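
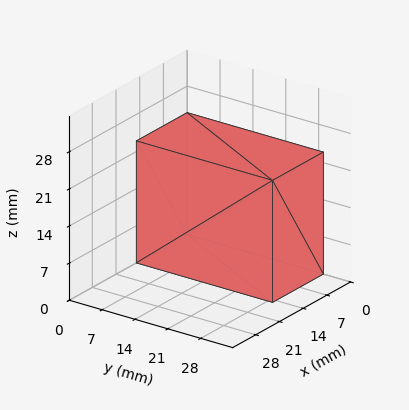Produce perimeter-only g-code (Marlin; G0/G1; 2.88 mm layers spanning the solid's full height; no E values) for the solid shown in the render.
Reading the render: the shape is a rectangular box, roughly 15 × 29 mm footprint and 23 mm tall (dimensions read to the nearest mm from the axis ticks). For the g-code, the solid's height is divided into equal slices at the stated Δz and each level perimeter traced with G1 moves after a G0 lift.

; perimeter-only toolpath
G21 ; units = mm
G90 ; absolute positioning
G28 ; home
; layer 1
G0 Z2.88
G0 X0.00 Y0.00
G1 X15.00 Y0.00
G1 X15.00 Y29.00
G1 X0.00 Y29.00
G1 X0.00 Y0.00
; layer 2
G0 Z5.75
G0 X0.00 Y0.00
G1 X15.00 Y0.00
G1 X15.00 Y29.00
G1 X0.00 Y29.00
G1 X0.00 Y0.00
; layer 3
G0 Z8.62
G0 X0.00 Y0.00
G1 X15.00 Y0.00
G1 X15.00 Y29.00
G1 X0.00 Y29.00
G1 X0.00 Y0.00
; layer 4
G0 Z11.50
G0 X0.00 Y0.00
G1 X15.00 Y0.00
G1 X15.00 Y29.00
G1 X0.00 Y29.00
G1 X0.00 Y0.00
; layer 5
G0 Z14.38
G0 X0.00 Y0.00
G1 X15.00 Y0.00
G1 X15.00 Y29.00
G1 X0.00 Y29.00
G1 X0.00 Y0.00
; layer 6
G0 Z17.25
G0 X0.00 Y0.00
G1 X15.00 Y0.00
G1 X15.00 Y29.00
G1 X0.00 Y29.00
G1 X0.00 Y0.00
; layer 7
G0 Z20.12
G0 X0.00 Y0.00
G1 X15.00 Y0.00
G1 X15.00 Y29.00
G1 X0.00 Y29.00
G1 X0.00 Y0.00
; layer 8
G0 Z23.00
G0 X0.00 Y0.00
G1 X15.00 Y0.00
G1 X15.00 Y29.00
G1 X0.00 Y29.00
G1 X0.00 Y0.00
M2 ; end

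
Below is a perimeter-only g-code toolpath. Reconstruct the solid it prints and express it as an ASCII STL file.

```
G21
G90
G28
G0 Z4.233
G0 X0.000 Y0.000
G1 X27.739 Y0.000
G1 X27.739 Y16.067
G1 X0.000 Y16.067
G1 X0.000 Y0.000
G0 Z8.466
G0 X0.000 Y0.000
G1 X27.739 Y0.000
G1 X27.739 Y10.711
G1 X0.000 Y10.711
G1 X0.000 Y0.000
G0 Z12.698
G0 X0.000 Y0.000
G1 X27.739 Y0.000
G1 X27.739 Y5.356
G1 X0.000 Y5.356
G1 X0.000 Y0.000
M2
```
solid part
  facet normal 0.0000 0.0000 -1.0000
    outer loop
      vertex 27.739 21.422 0.000
      vertex 27.739 0.000 0.000
      vertex 0.000 0.000 0.000
    endloop
  endfacet
  facet normal 0.0000 0.0000 -1.0000
    outer loop
      vertex 0.000 21.422 0.000
      vertex 27.739 21.422 0.000
      vertex 0.000 0.000 0.000
    endloop
  endfacet
  facet normal 0.0000 -1.0000 0.0000
    outer loop
      vertex 0.000 0.000 0.000
      vertex 27.739 0.000 0.000
      vertex 27.739 0.000 16.931
    endloop
  endfacet
  facet normal 0.0000 -1.0000 0.0000
    outer loop
      vertex 0.000 0.000 0.000
      vertex 27.739 0.000 16.931
      vertex 0.000 0.000 16.931
    endloop
  endfacet
  facet normal 0.0000 0.6201 0.7845
    outer loop
      vertex 0.000 0.000 16.931
      vertex 27.739 0.000 16.931
      vertex 27.739 21.422 0.000
    endloop
  endfacet
  facet normal 0.0000 0.6201 0.7845
    outer loop
      vertex 0.000 0.000 16.931
      vertex 27.739 21.422 0.000
      vertex 0.000 21.422 0.000
    endloop
  endfacet
  facet normal -1.0000 0.0000 0.0000
    outer loop
      vertex 0.000 0.000 16.931
      vertex 0.000 21.422 0.000
      vertex 0.000 0.000 0.000
    endloop
  endfacet
  facet normal 1.0000 0.0000 0.0000
    outer loop
      vertex 27.739 0.000 0.000
      vertex 27.739 21.422 0.000
      vertex 27.739 0.000 16.931
    endloop
  endfacet
endsolid part

The G0 Z moves step by Δz≈4.233 mm. The G1 loops shrink linearly with z, so the solid tapers from its base footprint up to z≈16.9. Closing with a flat bottom cap and the tapered top and triangulating gives 8 facets — a wedge (ramp): 27.7 × 21.4 mm base, rising to 16.9 mm along the y=0 edge and sloping linearly to z=0 at y=21.4.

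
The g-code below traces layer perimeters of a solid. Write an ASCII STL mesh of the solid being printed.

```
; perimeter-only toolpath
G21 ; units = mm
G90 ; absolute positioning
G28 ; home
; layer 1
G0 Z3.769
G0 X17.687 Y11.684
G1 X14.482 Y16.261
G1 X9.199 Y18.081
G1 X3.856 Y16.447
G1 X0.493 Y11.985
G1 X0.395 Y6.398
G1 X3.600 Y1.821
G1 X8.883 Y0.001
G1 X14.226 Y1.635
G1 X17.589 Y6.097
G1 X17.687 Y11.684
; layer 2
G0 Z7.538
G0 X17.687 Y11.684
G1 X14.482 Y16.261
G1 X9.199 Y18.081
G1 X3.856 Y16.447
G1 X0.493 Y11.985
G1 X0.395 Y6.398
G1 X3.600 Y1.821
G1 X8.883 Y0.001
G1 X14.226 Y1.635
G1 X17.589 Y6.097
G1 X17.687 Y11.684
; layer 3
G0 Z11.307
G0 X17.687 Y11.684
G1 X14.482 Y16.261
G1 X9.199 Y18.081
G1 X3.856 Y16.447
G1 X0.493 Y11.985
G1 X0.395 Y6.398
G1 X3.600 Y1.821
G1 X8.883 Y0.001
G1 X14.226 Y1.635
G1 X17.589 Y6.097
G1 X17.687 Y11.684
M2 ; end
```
solid part
  facet normal 0.0000 0.0000 -1.0000
    outer loop
      vertex 9.199 18.081 0.000
      vertex 14.482 16.261 0.000
      vertex 17.687 11.684 0.000
    endloop
  endfacet
  facet normal 0.0000 0.0000 -1.0000
    outer loop
      vertex 3.856 16.447 0.000
      vertex 9.199 18.081 0.000
      vertex 17.687 11.684 0.000
    endloop
  endfacet
  facet normal 0.0000 0.0000 -1.0000
    outer loop
      vertex 0.493 11.985 0.000
      vertex 3.856 16.447 0.000
      vertex 17.687 11.684 0.000
    endloop
  endfacet
  facet normal 0.0000 0.0000 -1.0000
    outer loop
      vertex 0.395 6.398 0.000
      vertex 0.493 11.985 0.000
      vertex 17.687 11.684 0.000
    endloop
  endfacet
  facet normal 0.0000 0.0000 -1.0000
    outer loop
      vertex 3.600 1.821 0.000
      vertex 0.395 6.398 0.000
      vertex 17.687 11.684 0.000
    endloop
  endfacet
  facet normal 0.0000 0.0000 -1.0000
    outer loop
      vertex 8.883 0.001 0.000
      vertex 3.600 1.821 0.000
      vertex 17.687 11.684 0.000
    endloop
  endfacet
  facet normal 0.0000 0.0000 -1.0000
    outer loop
      vertex 14.226 1.635 0.000
      vertex 8.883 0.001 0.000
      vertex 17.687 11.684 0.000
    endloop
  endfacet
  facet normal 0.0000 0.0000 -1.0000
    outer loop
      vertex 17.589 6.097 0.000
      vertex 14.226 1.635 0.000
      vertex 17.687 11.684 0.000
    endloop
  endfacet
  facet normal 0.0000 0.0000 1.0000
    outer loop
      vertex 17.687 11.684 11.307
      vertex 14.482 16.261 11.307
      vertex 9.199 18.081 11.307
    endloop
  endfacet
  facet normal 0.0000 0.0000 1.0000
    outer loop
      vertex 17.687 11.684 11.307
      vertex 9.199 18.081 11.307
      vertex 3.856 16.447 11.307
    endloop
  endfacet
  facet normal 0.0000 0.0000 1.0000
    outer loop
      vertex 17.687 11.684 11.307
      vertex 3.856 16.447 11.307
      vertex 0.493 11.985 11.307
    endloop
  endfacet
  facet normal 0.0000 0.0000 1.0000
    outer loop
      vertex 17.687 11.684 11.307
      vertex 0.493 11.985 11.307
      vertex 0.395 6.398 11.307
    endloop
  endfacet
  facet normal 0.0000 0.0000 1.0000
    outer loop
      vertex 17.687 11.684 11.307
      vertex 0.395 6.398 11.307
      vertex 3.600 1.821 11.307
    endloop
  endfacet
  facet normal 0.0000 0.0000 1.0000
    outer loop
      vertex 17.687 11.684 11.307
      vertex 3.600 1.821 11.307
      vertex 8.883 0.001 11.307
    endloop
  endfacet
  facet normal 0.0000 0.0000 1.0000
    outer loop
      vertex 17.687 11.684 11.307
      vertex 8.883 0.001 11.307
      vertex 14.226 1.635 11.307
    endloop
  endfacet
  facet normal 0.0000 0.0000 1.0000
    outer loop
      vertex 17.687 11.684 11.307
      vertex 14.226 1.635 11.307
      vertex 17.589 6.097 11.307
    endloop
  endfacet
  facet normal 0.8191 0.5736 0.0000
    outer loop
      vertex 17.687 11.684 0.000
      vertex 14.482 16.261 0.000
      vertex 14.482 16.261 11.307
    endloop
  endfacet
  facet normal 0.8191 0.5736 0.0000
    outer loop
      vertex 17.687 11.684 0.000
      vertex 14.482 16.261 11.307
      vertex 17.687 11.684 11.307
    endloop
  endfacet
  facet normal 0.3257 0.9455 0.0000
    outer loop
      vertex 14.482 16.261 0.000
      vertex 9.199 18.081 0.000
      vertex 9.199 18.081 11.307
    endloop
  endfacet
  facet normal 0.3257 0.9455 0.0000
    outer loop
      vertex 14.482 16.261 0.000
      vertex 9.199 18.081 11.307
      vertex 14.482 16.261 11.307
    endloop
  endfacet
  facet normal -0.2925 0.9563 0.0000
    outer loop
      vertex 9.199 18.081 0.000
      vertex 3.856 16.447 0.000
      vertex 3.856 16.447 11.307
    endloop
  endfacet
  facet normal -0.2925 0.9563 0.0000
    outer loop
      vertex 9.199 18.081 0.000
      vertex 3.856 16.447 11.307
      vertex 9.199 18.081 11.307
    endloop
  endfacet
  facet normal -0.7986 0.6019 0.0000
    outer loop
      vertex 3.856 16.447 0.000
      vertex 0.493 11.985 0.000
      vertex 0.493 11.985 11.307
    endloop
  endfacet
  facet normal -0.7986 0.6019 0.0000
    outer loop
      vertex 3.856 16.447 0.000
      vertex 0.493 11.985 11.307
      vertex 3.856 16.447 11.307
    endloop
  endfacet
  facet normal -0.9998 0.0175 0.0000
    outer loop
      vertex 0.493 11.985 0.000
      vertex 0.395 6.398 0.000
      vertex 0.395 6.398 11.307
    endloop
  endfacet
  facet normal -0.9998 0.0175 0.0000
    outer loop
      vertex 0.493 11.985 0.000
      vertex 0.395 6.398 11.307
      vertex 0.493 11.985 11.307
    endloop
  endfacet
  facet normal -0.8191 -0.5736 0.0000
    outer loop
      vertex 0.395 6.398 0.000
      vertex 3.600 1.821 0.000
      vertex 3.600 1.821 11.307
    endloop
  endfacet
  facet normal -0.8191 -0.5736 0.0000
    outer loop
      vertex 0.395 6.398 0.000
      vertex 3.600 1.821 11.307
      vertex 0.395 6.398 11.307
    endloop
  endfacet
  facet normal -0.3257 -0.9455 0.0000
    outer loop
      vertex 3.600 1.821 0.000
      vertex 8.883 0.001 0.000
      vertex 8.883 0.001 11.307
    endloop
  endfacet
  facet normal -0.3257 -0.9455 0.0000
    outer loop
      vertex 3.600 1.821 0.000
      vertex 8.883 0.001 11.307
      vertex 3.600 1.821 11.307
    endloop
  endfacet
  facet normal 0.2925 -0.9563 0.0000
    outer loop
      vertex 8.883 0.001 0.000
      vertex 14.226 1.635 0.000
      vertex 14.226 1.635 11.307
    endloop
  endfacet
  facet normal 0.2925 -0.9563 0.0000
    outer loop
      vertex 8.883 0.001 0.000
      vertex 14.226 1.635 11.307
      vertex 8.883 0.001 11.307
    endloop
  endfacet
  facet normal 0.7986 -0.6019 0.0000
    outer loop
      vertex 14.226 1.635 0.000
      vertex 17.589 6.097 0.000
      vertex 17.589 6.097 11.307
    endloop
  endfacet
  facet normal 0.7986 -0.6019 0.0000
    outer loop
      vertex 14.226 1.635 0.000
      vertex 17.589 6.097 11.307
      vertex 14.226 1.635 11.307
    endloop
  endfacet
  facet normal 0.9998 -0.0175 0.0000
    outer loop
      vertex 17.589 6.097 0.000
      vertex 17.687 11.684 0.000
      vertex 17.687 11.684 11.307
    endloop
  endfacet
  facet normal 0.9998 -0.0175 0.0000
    outer loop
      vertex 17.589 6.097 0.000
      vertex 17.687 11.684 11.307
      vertex 17.589 6.097 11.307
    endloop
  endfacet
endsolid part

The G0 Z moves step by Δz≈3.769 mm. Every layer's G1 loop is the same polygon, so the solid is a straight extrusion of it from z=0 to z≈11.3. Closing with flat bottom and top caps and triangulating gives 36 facets — a regular 10-sided prism (a cylinder approximated with 10 flat sides), circumscribed radius ≈ 9.04 mm, height ≈ 11.3 mm.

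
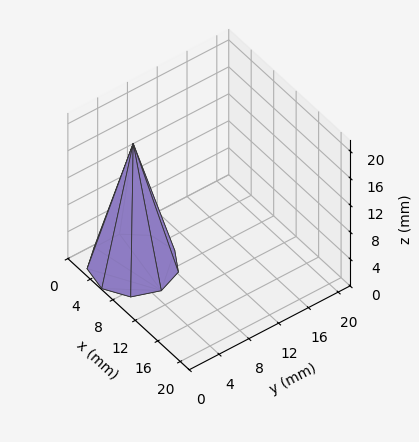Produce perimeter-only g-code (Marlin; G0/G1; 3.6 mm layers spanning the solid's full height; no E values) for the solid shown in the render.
Reading the render: the shape is a regular 9-sided pyramid, base circumscribed radius ≈ 5 mm, apex at z ≈ 18 mm (dimensions read to the nearest mm from the axis ticks). For the g-code, the solid's height is divided into equal slices at the stated Δz and each level perimeter traced with G1 moves after a G0 lift.

; perimeter-only toolpath
G21 ; units = mm
G90 ; absolute positioning
G28 ; home
; layer 1
G0 Z3.6
G0 X9.0 Y5.0
G1 X8.0 Y7.6
G1 X5.7 Y8.9
G1 X3.0 Y8.4
G1 X1.2 Y6.4
G1 X1.2 Y3.6
G1 X3.0 Y1.6
G1 X5.7 Y1.1
G1 X8.0 Y2.4
G1 X9.0 Y5.0
; layer 2
G0 Z7.2
G0 X8.0 Y5.0
G1 X7.3 Y6.9
G1 X5.5 Y7.9
G1 X3.5 Y7.6
G1 X2.2 Y6.0
G1 X2.2 Y4.0
G1 X3.5 Y2.4
G1 X5.5 Y2.1
G1 X7.3 Y3.1
G1 X8.0 Y5.0
; layer 3
G0 Z10.8
G0 X7.0 Y5.0
G1 X6.5 Y6.3
G1 X5.4 Y7.0
G1 X4.0 Y6.7
G1 X3.1 Y5.7
G1 X3.1 Y4.3
G1 X4.0 Y3.3
G1 X5.4 Y3.0
G1 X6.5 Y3.7
G1 X7.0 Y5.0
; layer 4
G0 Z14.4
G0 X6.0 Y5.0
G1 X5.8 Y5.6
G1 X5.2 Y6.0
G1 X4.5 Y5.9
G1 X4.1 Y5.3
G1 X4.1 Y4.7
G1 X4.5 Y4.1
G1 X5.2 Y4.0
G1 X5.8 Y4.4
G1 X6.0 Y5.0
M2 ; end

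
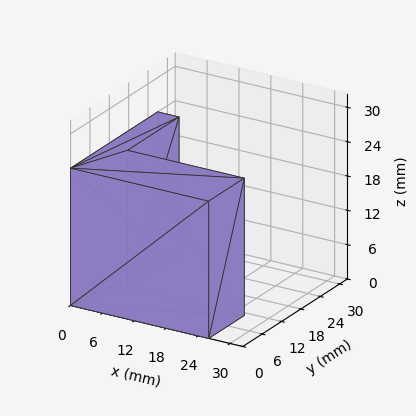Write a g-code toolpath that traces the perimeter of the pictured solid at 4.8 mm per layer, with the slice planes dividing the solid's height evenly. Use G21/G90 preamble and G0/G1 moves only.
Reading the render: the shape is an L-shaped prism: outer 26 × 27 mm, arm thicknesses ≈ 11 mm (horizontal) and 4 mm (vertical), extruded 24 mm in z (dimensions read to the nearest mm from the axis ticks). For the g-code, the solid's height is divided into equal slices at the stated Δz and each level perimeter traced with G1 moves after a G0 lift.

; perimeter-only toolpath
G21 ; units = mm
G90 ; absolute positioning
G28 ; home
; layer 1
G0 Z4.8
G0 X0.0 Y0.0
G1 X26.0 Y0.0
G1 X26.0 Y11.0
G1 X4.0 Y11.0
G1 X4.0 Y27.0
G1 X0.0 Y27.0
G1 X0.0 Y0.0
; layer 2
G0 Z9.6
G0 X0.0 Y0.0
G1 X26.0 Y0.0
G1 X26.0 Y11.0
G1 X4.0 Y11.0
G1 X4.0 Y27.0
G1 X0.0 Y27.0
G1 X0.0 Y0.0
; layer 3
G0 Z14.4
G0 X0.0 Y0.0
G1 X26.0 Y0.0
G1 X26.0 Y11.0
G1 X4.0 Y11.0
G1 X4.0 Y27.0
G1 X0.0 Y27.0
G1 X0.0 Y0.0
; layer 4
G0 Z19.2
G0 X0.0 Y0.0
G1 X26.0 Y0.0
G1 X26.0 Y11.0
G1 X4.0 Y11.0
G1 X4.0 Y27.0
G1 X0.0 Y27.0
G1 X0.0 Y0.0
; layer 5
G0 Z24.0
G0 X0.0 Y0.0
G1 X26.0 Y0.0
G1 X26.0 Y11.0
G1 X4.0 Y11.0
G1 X4.0 Y27.0
G1 X0.0 Y27.0
G1 X0.0 Y0.0
M2 ; end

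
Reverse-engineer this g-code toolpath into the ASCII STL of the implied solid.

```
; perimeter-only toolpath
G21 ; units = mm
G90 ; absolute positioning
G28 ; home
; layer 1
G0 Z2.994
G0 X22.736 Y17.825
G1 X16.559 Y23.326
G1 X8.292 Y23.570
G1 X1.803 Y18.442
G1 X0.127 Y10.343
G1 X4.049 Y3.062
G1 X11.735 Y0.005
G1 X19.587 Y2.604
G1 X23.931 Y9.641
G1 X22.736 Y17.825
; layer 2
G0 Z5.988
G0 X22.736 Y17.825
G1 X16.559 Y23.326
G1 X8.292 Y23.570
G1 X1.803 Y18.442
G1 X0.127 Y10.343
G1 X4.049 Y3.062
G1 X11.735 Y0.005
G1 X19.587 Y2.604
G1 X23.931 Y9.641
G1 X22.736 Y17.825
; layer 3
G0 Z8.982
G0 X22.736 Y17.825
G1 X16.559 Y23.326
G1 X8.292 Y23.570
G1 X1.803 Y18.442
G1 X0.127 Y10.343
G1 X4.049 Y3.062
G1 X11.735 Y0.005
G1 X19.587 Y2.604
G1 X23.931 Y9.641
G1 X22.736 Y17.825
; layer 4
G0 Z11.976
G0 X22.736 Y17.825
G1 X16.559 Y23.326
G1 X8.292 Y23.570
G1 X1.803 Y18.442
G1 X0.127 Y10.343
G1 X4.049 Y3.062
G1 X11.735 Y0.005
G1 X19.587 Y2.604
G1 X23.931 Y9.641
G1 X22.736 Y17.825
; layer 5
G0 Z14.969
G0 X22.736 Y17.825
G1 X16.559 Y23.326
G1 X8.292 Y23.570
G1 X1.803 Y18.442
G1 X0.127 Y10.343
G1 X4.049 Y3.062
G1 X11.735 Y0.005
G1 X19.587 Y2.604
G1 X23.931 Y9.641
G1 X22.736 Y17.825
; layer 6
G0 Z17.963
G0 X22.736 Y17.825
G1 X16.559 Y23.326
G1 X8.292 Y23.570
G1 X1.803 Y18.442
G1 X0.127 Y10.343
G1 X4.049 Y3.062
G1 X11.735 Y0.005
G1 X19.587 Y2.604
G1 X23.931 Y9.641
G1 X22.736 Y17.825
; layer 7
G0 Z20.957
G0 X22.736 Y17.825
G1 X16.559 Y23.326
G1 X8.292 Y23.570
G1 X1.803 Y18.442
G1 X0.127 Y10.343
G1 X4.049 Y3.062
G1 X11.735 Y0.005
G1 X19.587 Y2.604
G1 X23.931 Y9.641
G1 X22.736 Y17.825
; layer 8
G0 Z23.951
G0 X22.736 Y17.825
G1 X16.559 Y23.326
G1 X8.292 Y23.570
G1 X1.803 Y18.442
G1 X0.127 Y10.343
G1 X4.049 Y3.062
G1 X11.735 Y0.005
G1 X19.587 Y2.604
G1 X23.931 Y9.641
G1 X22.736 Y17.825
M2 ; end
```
solid part
  facet normal 0.0000 0.0000 -1.0000
    outer loop
      vertex 8.292 23.570 0.000
      vertex 16.559 23.326 0.000
      vertex 22.736 17.825 0.000
    endloop
  endfacet
  facet normal 0.0000 0.0000 -1.0000
    outer loop
      vertex 1.803 18.442 0.000
      vertex 8.292 23.570 0.000
      vertex 22.736 17.825 0.000
    endloop
  endfacet
  facet normal 0.0000 0.0000 -1.0000
    outer loop
      vertex 0.127 10.343 0.000
      vertex 1.803 18.442 0.000
      vertex 22.736 17.825 0.000
    endloop
  endfacet
  facet normal 0.0000 0.0000 -1.0000
    outer loop
      vertex 4.049 3.062 0.000
      vertex 0.127 10.343 0.000
      vertex 22.736 17.825 0.000
    endloop
  endfacet
  facet normal 0.0000 0.0000 -1.0000
    outer loop
      vertex 11.735 0.005 0.000
      vertex 4.049 3.062 0.000
      vertex 22.736 17.825 0.000
    endloop
  endfacet
  facet normal 0.0000 0.0000 -1.0000
    outer loop
      vertex 19.587 2.604 0.000
      vertex 11.735 0.005 0.000
      vertex 22.736 17.825 0.000
    endloop
  endfacet
  facet normal 0.0000 0.0000 -1.0000
    outer loop
      vertex 23.931 9.641 0.000
      vertex 19.587 2.604 0.000
      vertex 22.736 17.825 0.000
    endloop
  endfacet
  facet normal 0.0000 0.0000 1.0000
    outer loop
      vertex 22.736 17.825 23.951
      vertex 16.559 23.326 23.951
      vertex 8.292 23.570 23.951
    endloop
  endfacet
  facet normal 0.0000 0.0000 1.0000
    outer loop
      vertex 22.736 17.825 23.951
      vertex 8.292 23.570 23.951
      vertex 1.803 18.442 23.951
    endloop
  endfacet
  facet normal 0.0000 0.0000 1.0000
    outer loop
      vertex 22.736 17.825 23.951
      vertex 1.803 18.442 23.951
      vertex 0.127 10.343 23.951
    endloop
  endfacet
  facet normal 0.0000 0.0000 1.0000
    outer loop
      vertex 22.736 17.825 23.951
      vertex 0.127 10.343 23.951
      vertex 4.049 3.062 23.951
    endloop
  endfacet
  facet normal 0.0000 0.0000 1.0000
    outer loop
      vertex 22.736 17.825 23.951
      vertex 4.049 3.062 23.951
      vertex 11.735 0.005 23.951
    endloop
  endfacet
  facet normal 0.0000 0.0000 1.0000
    outer loop
      vertex 22.736 17.825 23.951
      vertex 11.735 0.005 23.951
      vertex 19.587 2.604 23.951
    endloop
  endfacet
  facet normal 0.0000 0.0000 1.0000
    outer loop
      vertex 22.736 17.825 23.951
      vertex 19.587 2.604 23.951
      vertex 23.931 9.641 23.951
    endloop
  endfacet
  facet normal 0.6651 0.7468 0.0000
    outer loop
      vertex 22.736 17.825 0.000
      vertex 16.559 23.326 0.000
      vertex 16.559 23.326 23.951
    endloop
  endfacet
  facet normal 0.6651 0.7468 0.0000
    outer loop
      vertex 22.736 17.825 0.000
      vertex 16.559 23.326 23.951
      vertex 22.736 17.825 23.951
    endloop
  endfacet
  facet normal 0.0295 0.9996 0.0000
    outer loop
      vertex 16.559 23.326 0.000
      vertex 8.292 23.570 0.000
      vertex 8.292 23.570 23.951
    endloop
  endfacet
  facet normal 0.0295 0.9996 0.0000
    outer loop
      vertex 16.559 23.326 0.000
      vertex 8.292 23.570 23.951
      vertex 16.559 23.326 23.951
    endloop
  endfacet
  facet normal -0.6200 0.7846 0.0000
    outer loop
      vertex 8.292 23.570 0.000
      vertex 1.803 18.442 0.000
      vertex 1.803 18.442 23.951
    endloop
  endfacet
  facet normal -0.6200 0.7846 0.0000
    outer loop
      vertex 8.292 23.570 0.000
      vertex 1.803 18.442 23.951
      vertex 8.292 23.570 23.951
    endloop
  endfacet
  facet normal -0.9793 0.2026 0.0000
    outer loop
      vertex 1.803 18.442 0.000
      vertex 0.127 10.343 0.000
      vertex 0.127 10.343 23.951
    endloop
  endfacet
  facet normal -0.9793 0.2026 0.0000
    outer loop
      vertex 1.803 18.442 0.000
      vertex 0.127 10.343 23.951
      vertex 1.803 18.442 23.951
    endloop
  endfacet
  facet normal -0.8804 -0.4742 0.0000
    outer loop
      vertex 0.127 10.343 0.000
      vertex 4.049 3.062 0.000
      vertex 4.049 3.062 23.951
    endloop
  endfacet
  facet normal -0.8804 -0.4742 0.0000
    outer loop
      vertex 0.127 10.343 0.000
      vertex 4.049 3.062 23.951
      vertex 0.127 10.343 23.951
    endloop
  endfacet
  facet normal -0.3696 -0.9292 0.0000
    outer loop
      vertex 4.049 3.062 0.000
      vertex 11.735 0.005 0.000
      vertex 11.735 0.005 23.951
    endloop
  endfacet
  facet normal -0.3696 -0.9292 0.0000
    outer loop
      vertex 4.049 3.062 0.000
      vertex 11.735 0.005 23.951
      vertex 4.049 3.062 23.951
    endloop
  endfacet
  facet normal 0.3142 -0.9493 0.0000
    outer loop
      vertex 11.735 0.005 0.000
      vertex 19.587 2.604 0.000
      vertex 19.587 2.604 23.951
    endloop
  endfacet
  facet normal 0.3142 -0.9493 0.0000
    outer loop
      vertex 11.735 0.005 0.000
      vertex 19.587 2.604 23.951
      vertex 11.735 0.005 23.951
    endloop
  endfacet
  facet normal 0.8509 -0.5253 0.0000
    outer loop
      vertex 19.587 2.604 0.000
      vertex 23.931 9.641 0.000
      vertex 23.931 9.641 23.951
    endloop
  endfacet
  facet normal 0.8509 -0.5253 0.0000
    outer loop
      vertex 19.587 2.604 0.000
      vertex 23.931 9.641 23.951
      vertex 19.587 2.604 23.951
    endloop
  endfacet
  facet normal 0.9895 0.1445 0.0000
    outer loop
      vertex 23.931 9.641 0.000
      vertex 22.736 17.825 0.000
      vertex 22.736 17.825 23.951
    endloop
  endfacet
  facet normal 0.9895 0.1445 0.0000
    outer loop
      vertex 23.931 9.641 0.000
      vertex 22.736 17.825 23.951
      vertex 23.931 9.641 23.951
    endloop
  endfacet
endsolid part

The G0 Z moves step by Δz≈2.994 mm. Every layer's G1 loop is the same polygon, so the solid is a straight extrusion of it from z=0 to z≈24. Closing with flat bottom and top caps and triangulating gives 32 facets — a regular 9-sided prism (a cylinder approximated with 9 flat sides), circumscribed radius ≈ 12.1 mm, height ≈ 24 mm.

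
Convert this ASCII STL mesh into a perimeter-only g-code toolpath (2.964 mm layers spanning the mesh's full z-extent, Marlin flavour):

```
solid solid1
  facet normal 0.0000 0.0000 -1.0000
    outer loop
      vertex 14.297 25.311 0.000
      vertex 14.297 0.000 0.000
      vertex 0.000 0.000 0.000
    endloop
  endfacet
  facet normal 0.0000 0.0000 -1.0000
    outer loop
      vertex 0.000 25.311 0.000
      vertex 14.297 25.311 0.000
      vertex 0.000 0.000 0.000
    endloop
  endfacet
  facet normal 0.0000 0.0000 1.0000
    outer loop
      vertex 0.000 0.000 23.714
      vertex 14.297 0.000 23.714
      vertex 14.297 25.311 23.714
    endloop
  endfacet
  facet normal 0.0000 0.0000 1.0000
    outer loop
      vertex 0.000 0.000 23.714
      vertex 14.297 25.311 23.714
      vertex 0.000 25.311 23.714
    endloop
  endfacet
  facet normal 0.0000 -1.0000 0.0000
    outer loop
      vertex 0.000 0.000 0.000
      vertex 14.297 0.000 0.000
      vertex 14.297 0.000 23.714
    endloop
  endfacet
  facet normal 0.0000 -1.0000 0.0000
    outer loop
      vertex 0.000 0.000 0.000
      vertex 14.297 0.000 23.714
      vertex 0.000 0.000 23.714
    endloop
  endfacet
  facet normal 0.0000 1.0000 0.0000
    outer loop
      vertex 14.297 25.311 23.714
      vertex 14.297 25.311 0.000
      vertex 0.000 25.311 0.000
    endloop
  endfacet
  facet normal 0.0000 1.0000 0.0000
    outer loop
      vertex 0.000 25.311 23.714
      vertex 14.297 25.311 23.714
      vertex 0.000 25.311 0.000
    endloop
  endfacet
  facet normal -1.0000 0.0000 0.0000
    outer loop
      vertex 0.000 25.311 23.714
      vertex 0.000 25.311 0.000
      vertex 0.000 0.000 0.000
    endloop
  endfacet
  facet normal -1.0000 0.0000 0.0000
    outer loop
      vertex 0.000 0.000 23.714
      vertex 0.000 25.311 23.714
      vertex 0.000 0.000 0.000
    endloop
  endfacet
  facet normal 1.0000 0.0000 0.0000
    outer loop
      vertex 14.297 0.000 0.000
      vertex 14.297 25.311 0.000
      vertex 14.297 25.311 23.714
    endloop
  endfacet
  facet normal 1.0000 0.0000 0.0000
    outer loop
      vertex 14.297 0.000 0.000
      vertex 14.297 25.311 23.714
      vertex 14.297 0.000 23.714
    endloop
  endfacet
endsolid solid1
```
; perimeter-only toolpath
G21 ; units = mm
G90 ; absolute positioning
G28 ; home
; layer 1
G0 Z2.964
G0 X0.000 Y0.000
G1 X14.297 Y0.000
G1 X14.297 Y25.311
G1 X0.000 Y25.311
G1 X0.000 Y0.000
; layer 2
G0 Z5.928
G0 X0.000 Y0.000
G1 X14.297 Y0.000
G1 X14.297 Y25.311
G1 X0.000 Y25.311
G1 X0.000 Y0.000
; layer 3
G0 Z8.893
G0 X0.000 Y0.000
G1 X14.297 Y0.000
G1 X14.297 Y25.311
G1 X0.000 Y25.311
G1 X0.000 Y0.000
; layer 4
G0 Z11.857
G0 X0.000 Y0.000
G1 X14.297 Y0.000
G1 X14.297 Y25.311
G1 X0.000 Y25.311
G1 X0.000 Y0.000
; layer 5
G0 Z14.821
G0 X0.000 Y0.000
G1 X14.297 Y0.000
G1 X14.297 Y25.311
G1 X0.000 Y25.311
G1 X0.000 Y0.000
; layer 6
G0 Z17.785
G0 X0.000 Y0.000
G1 X14.297 Y0.000
G1 X14.297 Y25.311
G1 X0.000 Y25.311
G1 X0.000 Y0.000
; layer 7
G0 Z20.750
G0 X0.000 Y0.000
G1 X14.297 Y0.000
G1 X14.297 Y25.311
G1 X0.000 Y25.311
G1 X0.000 Y0.000
; layer 8
G0 Z23.714
G0 X0.000 Y0.000
G1 X14.297 Y0.000
G1 X14.297 Y25.311
G1 X0.000 Y25.311
G1 X0.000 Y0.000
M2 ; end

The solid is a rectangular box, roughly 14.3 × 25.3 mm footprint and 23.7 mm tall. Slicing at Δz = 2.964 mm — 8 equal slices spanning the solid's height, so layer i sits at z = i·h/8 — gives 8 non-empty perimeters. Each is a 4-segment closed polygon; G0 lifts to the layer z and rapids to the start vertex, then G1 traces the edges.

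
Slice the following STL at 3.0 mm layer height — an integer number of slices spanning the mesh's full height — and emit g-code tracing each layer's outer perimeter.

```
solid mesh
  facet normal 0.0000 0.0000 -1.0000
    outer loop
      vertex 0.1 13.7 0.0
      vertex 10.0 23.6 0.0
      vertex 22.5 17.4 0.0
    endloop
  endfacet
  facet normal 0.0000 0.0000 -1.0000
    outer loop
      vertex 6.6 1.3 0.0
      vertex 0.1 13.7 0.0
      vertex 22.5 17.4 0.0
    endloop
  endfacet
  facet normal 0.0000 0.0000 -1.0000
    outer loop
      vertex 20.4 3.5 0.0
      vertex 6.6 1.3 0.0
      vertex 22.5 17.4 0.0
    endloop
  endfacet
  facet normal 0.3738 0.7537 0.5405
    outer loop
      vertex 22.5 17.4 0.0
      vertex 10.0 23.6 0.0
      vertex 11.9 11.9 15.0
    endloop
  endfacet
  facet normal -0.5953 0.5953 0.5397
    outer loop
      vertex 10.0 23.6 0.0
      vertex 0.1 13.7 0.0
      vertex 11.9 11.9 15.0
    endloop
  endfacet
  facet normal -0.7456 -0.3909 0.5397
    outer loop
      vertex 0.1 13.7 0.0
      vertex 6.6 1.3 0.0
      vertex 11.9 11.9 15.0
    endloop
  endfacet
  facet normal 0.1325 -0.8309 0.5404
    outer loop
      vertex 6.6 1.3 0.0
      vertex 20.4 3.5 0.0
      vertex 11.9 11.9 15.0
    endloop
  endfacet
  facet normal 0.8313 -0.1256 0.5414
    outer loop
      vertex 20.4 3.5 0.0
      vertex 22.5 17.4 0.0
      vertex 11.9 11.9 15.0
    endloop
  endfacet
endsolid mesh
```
; perimeter-only toolpath
G21 ; units = mm
G90 ; absolute positioning
G28 ; home
; layer 1
G0 Z3.0
G0 X20.4 Y16.3
G1 X10.4 Y21.3
G1 X2.5 Y13.3
G1 X7.7 Y3.4
G1 X18.7 Y5.2
G1 X20.4 Y16.3
; layer 2
G0 Z6.0
G0 X18.3 Y15.2
G1 X10.8 Y18.9
G1 X4.8 Y13.0
G1 X8.7 Y5.5
G1 X17.0 Y6.9
G1 X18.3 Y15.2
; layer 3
G0 Z9.0
G0 X16.1 Y14.1
G1 X11.1 Y16.6
G1 X7.2 Y12.6
G1 X9.8 Y7.7
G1 X15.3 Y8.5
G1 X16.1 Y14.1
; layer 4
G0 Z12.0
G0 X14.0 Y13.0
G1 X11.5 Y14.2
G1 X9.5 Y12.3
G1 X10.8 Y9.8
G1 X13.6 Y10.2
G1 X14.0 Y13.0
M2 ; end

The solid is a regular 5-sided pyramid, base circumscribed radius ≈ 11.9 mm, apex at z ≈ 15 mm. Slicing at Δz = 3.0 mm — 5 equal slices spanning the solid's height, so layer i sits at z = i·h/5 — gives 4 non-empty perimeters. Each is a 5-segment closed polygon; G0 lifts to the layer z and rapids to the start vertex, then G1 traces the edges. The cross-section shrinks linearly with z (the slice at the apex is degenerate and omitted).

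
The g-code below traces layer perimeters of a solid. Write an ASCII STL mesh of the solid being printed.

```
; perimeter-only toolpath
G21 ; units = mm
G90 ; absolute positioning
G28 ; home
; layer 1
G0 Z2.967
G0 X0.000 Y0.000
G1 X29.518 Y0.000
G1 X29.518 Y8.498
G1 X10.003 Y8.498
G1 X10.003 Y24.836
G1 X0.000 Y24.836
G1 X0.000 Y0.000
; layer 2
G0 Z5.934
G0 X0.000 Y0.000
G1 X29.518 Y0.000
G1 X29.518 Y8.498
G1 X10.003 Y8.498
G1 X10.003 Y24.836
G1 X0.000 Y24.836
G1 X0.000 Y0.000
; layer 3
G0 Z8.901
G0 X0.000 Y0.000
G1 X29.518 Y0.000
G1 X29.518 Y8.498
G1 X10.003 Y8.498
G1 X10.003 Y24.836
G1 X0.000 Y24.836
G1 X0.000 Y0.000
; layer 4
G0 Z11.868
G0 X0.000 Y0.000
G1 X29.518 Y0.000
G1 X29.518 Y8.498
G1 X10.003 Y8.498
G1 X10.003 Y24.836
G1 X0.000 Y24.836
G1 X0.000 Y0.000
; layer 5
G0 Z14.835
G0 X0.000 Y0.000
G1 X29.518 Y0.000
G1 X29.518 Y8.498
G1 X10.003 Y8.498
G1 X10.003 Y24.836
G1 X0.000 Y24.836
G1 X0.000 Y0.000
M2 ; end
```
solid part
  facet normal 0.0000 0.0000 -1.0000
    outer loop
      vertex 29.518 8.498 0.000
      vertex 29.518 0.000 0.000
      vertex 0.000 0.000 0.000
    endloop
  endfacet
  facet normal 0.0000 0.0000 -1.0000
    outer loop
      vertex 10.003 8.498 0.000
      vertex 29.518 8.498 0.000
      vertex 0.000 0.000 0.000
    endloop
  endfacet
  facet normal 0.0000 0.0000 -1.0000
    outer loop
      vertex 10.003 24.836 0.000
      vertex 10.003 8.498 0.000
      vertex 0.000 0.000 0.000
    endloop
  endfacet
  facet normal 0.0000 0.0000 -1.0000
    outer loop
      vertex 0.000 24.836 0.000
      vertex 10.003 24.836 0.000
      vertex 0.000 0.000 0.000
    endloop
  endfacet
  facet normal 0.0000 0.0000 1.0000
    outer loop
      vertex 0.000 0.000 14.835
      vertex 29.518 0.000 14.835
      vertex 29.518 8.498 14.835
    endloop
  endfacet
  facet normal 0.0000 0.0000 1.0000
    outer loop
      vertex 0.000 0.000 14.835
      vertex 29.518 8.498 14.835
      vertex 10.003 8.498 14.835
    endloop
  endfacet
  facet normal 0.0000 0.0000 1.0000
    outer loop
      vertex 0.000 0.000 14.835
      vertex 10.003 8.498 14.835
      vertex 10.003 24.836 14.835
    endloop
  endfacet
  facet normal 0.0000 0.0000 1.0000
    outer loop
      vertex 0.000 0.000 14.835
      vertex 10.003 24.836 14.835
      vertex 0.000 24.836 14.835
    endloop
  endfacet
  facet normal 0.0000 -1.0000 0.0000
    outer loop
      vertex 0.000 0.000 0.000
      vertex 29.518 0.000 0.000
      vertex 29.518 0.000 14.835
    endloop
  endfacet
  facet normal 0.0000 -1.0000 0.0000
    outer loop
      vertex 0.000 0.000 0.000
      vertex 29.518 0.000 14.835
      vertex 0.000 0.000 14.835
    endloop
  endfacet
  facet normal 1.0000 0.0000 0.0000
    outer loop
      vertex 29.518 0.000 0.000
      vertex 29.518 8.498 0.000
      vertex 29.518 8.498 14.835
    endloop
  endfacet
  facet normal 1.0000 0.0000 0.0000
    outer loop
      vertex 29.518 0.000 0.000
      vertex 29.518 8.498 14.835
      vertex 29.518 0.000 14.835
    endloop
  endfacet
  facet normal 0.0000 1.0000 0.0000
    outer loop
      vertex 29.518 8.498 0.000
      vertex 10.003 8.498 0.000
      vertex 10.003 8.498 14.835
    endloop
  endfacet
  facet normal 0.0000 1.0000 0.0000
    outer loop
      vertex 29.518 8.498 0.000
      vertex 10.003 8.498 14.835
      vertex 29.518 8.498 14.835
    endloop
  endfacet
  facet normal 1.0000 0.0000 0.0000
    outer loop
      vertex 10.003 8.498 0.000
      vertex 10.003 24.836 0.000
      vertex 10.003 24.836 14.835
    endloop
  endfacet
  facet normal 1.0000 0.0000 0.0000
    outer loop
      vertex 10.003 8.498 0.000
      vertex 10.003 24.836 14.835
      vertex 10.003 8.498 14.835
    endloop
  endfacet
  facet normal 0.0000 1.0000 0.0000
    outer loop
      vertex 10.003 24.836 0.000
      vertex 0.000 24.836 0.000
      vertex 0.000 24.836 14.835
    endloop
  endfacet
  facet normal 0.0000 1.0000 0.0000
    outer loop
      vertex 10.003 24.836 0.000
      vertex 0.000 24.836 14.835
      vertex 10.003 24.836 14.835
    endloop
  endfacet
  facet normal -1.0000 0.0000 0.0000
    outer loop
      vertex 0.000 24.836 0.000
      vertex 0.000 0.000 0.000
      vertex 0.000 0.000 14.835
    endloop
  endfacet
  facet normal -1.0000 0.0000 0.0000
    outer loop
      vertex 0.000 24.836 0.000
      vertex 0.000 0.000 14.835
      vertex 0.000 24.836 14.835
    endloop
  endfacet
endsolid part

The G0 Z moves step by Δz≈2.967 mm. Every layer's G1 loop is the same polygon, so the solid is a straight extrusion of it from z=0 to z≈14.8. Closing with flat bottom and top caps and triangulating gives 20 facets — an L-shaped prism: outer 29.5 × 24.8 mm, arm thicknesses ≈ 8.5 mm (horizontal) and 10 mm (vertical), extruded 14.8 mm in z.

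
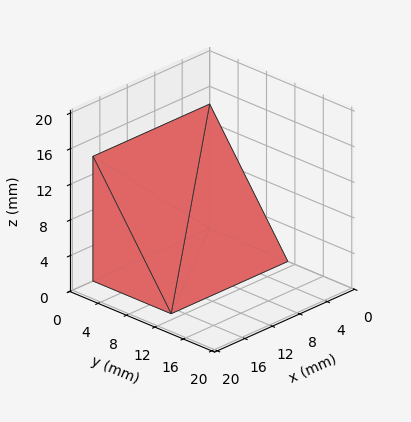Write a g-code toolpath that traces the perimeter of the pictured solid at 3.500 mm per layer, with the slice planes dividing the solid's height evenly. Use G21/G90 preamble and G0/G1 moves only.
Reading the render: the shape is a wedge (ramp): 17 × 11 mm base, rising to 14 mm along the y=0 edge and sloping linearly to z=0 at y=11 (dimensions read to the nearest mm from the axis ticks). For the g-code, the solid's height is divided into equal slices at the stated Δz and each level perimeter traced with G1 moves after a G0 lift.

; perimeter-only toolpath
G21 ; units = mm
G90 ; absolute positioning
G28 ; home
; layer 1
G0 Z3.500
G0 X0.000 Y0.000
G1 X17.000 Y0.000
G1 X17.000 Y8.250
G1 X0.000 Y8.250
G1 X0.000 Y0.000
; layer 2
G0 Z7.000
G0 X0.000 Y0.000
G1 X17.000 Y0.000
G1 X17.000 Y5.500
G1 X0.000 Y5.500
G1 X0.000 Y0.000
; layer 3
G0 Z10.500
G0 X0.000 Y0.000
G1 X17.000 Y0.000
G1 X17.000 Y2.750
G1 X0.000 Y2.750
G1 X0.000 Y0.000
M2 ; end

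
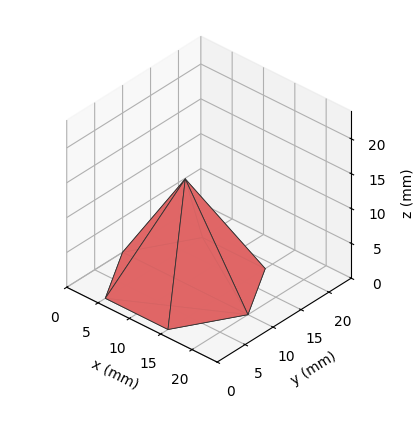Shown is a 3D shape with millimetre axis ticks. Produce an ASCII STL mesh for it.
Reading the render: the shape is a regular 6-sided pyramid, base circumscribed radius ≈ 10 mm, apex at z ≈ 15 mm (dimensions read to the nearest mm from the axis ticks). For the STL, each face is triangulated and given an outward normal.

solid part
  facet normal 0.0000 0.0000 -1.0000
    outer loop
      vertex 5.0 18.7 0.0
      vertex 15.0 18.7 0.0
      vertex 20.0 10.0 0.0
    endloop
  endfacet
  facet normal 0.0000 0.0000 -1.0000
    outer loop
      vertex 0.0 10.0 0.0
      vertex 5.0 18.7 0.0
      vertex 20.0 10.0 0.0
    endloop
  endfacet
  facet normal 0.0000 0.0000 -1.0000
    outer loop
      vertex 5.0 1.3 0.0
      vertex 0.0 10.0 0.0
      vertex 20.0 10.0 0.0
    endloop
  endfacet
  facet normal 0.0000 0.0000 -1.0000
    outer loop
      vertex 15.0 1.3 0.0
      vertex 5.0 1.3 0.0
      vertex 20.0 10.0 0.0
    endloop
  endfacet
  facet normal 0.7506 0.4314 0.5004
    outer loop
      vertex 20.0 10.0 0.0
      vertex 15.0 18.7 0.0
      vertex 10.0 10.0 15.0
    endloop
  endfacet
  facet normal 0.0000 0.8650 0.5017
    outer loop
      vertex 15.0 18.7 0.0
      vertex 5.0 18.7 0.0
      vertex 10.0 10.0 15.0
    endloop
  endfacet
  facet normal -0.7506 0.4314 0.5004
    outer loop
      vertex 5.0 18.7 0.0
      vertex 0.0 10.0 0.0
      vertex 10.0 10.0 15.0
    endloop
  endfacet
  facet normal -0.7506 -0.4314 0.5004
    outer loop
      vertex 0.0 10.0 0.0
      vertex 5.0 1.3 0.0
      vertex 10.0 10.0 15.0
    endloop
  endfacet
  facet normal 0.0000 -0.8650 0.5017
    outer loop
      vertex 5.0 1.3 0.0
      vertex 15.0 1.3 0.0
      vertex 10.0 10.0 15.0
    endloop
  endfacet
  facet normal 0.7506 -0.4314 0.5004
    outer loop
      vertex 15.0 1.3 0.0
      vertex 20.0 10.0 0.0
      vertex 10.0 10.0 15.0
    endloop
  endfacet
endsolid part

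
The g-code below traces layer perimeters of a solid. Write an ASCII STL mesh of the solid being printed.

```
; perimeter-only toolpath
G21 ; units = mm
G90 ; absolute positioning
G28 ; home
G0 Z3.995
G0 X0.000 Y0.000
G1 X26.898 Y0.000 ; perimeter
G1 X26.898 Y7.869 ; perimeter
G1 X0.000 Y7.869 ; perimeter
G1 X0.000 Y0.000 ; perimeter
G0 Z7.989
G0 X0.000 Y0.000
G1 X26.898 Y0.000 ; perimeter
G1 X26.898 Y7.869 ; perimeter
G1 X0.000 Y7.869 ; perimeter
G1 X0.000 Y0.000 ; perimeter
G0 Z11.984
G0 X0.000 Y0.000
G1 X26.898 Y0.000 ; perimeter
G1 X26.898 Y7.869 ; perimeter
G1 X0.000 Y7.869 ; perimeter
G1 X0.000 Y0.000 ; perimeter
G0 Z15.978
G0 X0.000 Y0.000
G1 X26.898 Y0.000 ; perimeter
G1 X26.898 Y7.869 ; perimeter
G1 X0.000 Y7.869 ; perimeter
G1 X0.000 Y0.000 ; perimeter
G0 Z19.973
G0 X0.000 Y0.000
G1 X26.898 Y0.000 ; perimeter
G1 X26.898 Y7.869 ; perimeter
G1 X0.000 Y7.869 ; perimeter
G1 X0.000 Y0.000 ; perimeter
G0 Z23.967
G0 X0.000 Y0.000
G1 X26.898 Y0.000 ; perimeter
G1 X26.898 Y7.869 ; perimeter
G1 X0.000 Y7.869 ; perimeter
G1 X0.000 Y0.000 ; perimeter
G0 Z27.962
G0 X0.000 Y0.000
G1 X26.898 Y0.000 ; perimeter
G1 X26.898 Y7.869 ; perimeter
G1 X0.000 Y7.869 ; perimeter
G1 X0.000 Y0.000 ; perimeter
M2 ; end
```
solid part
  facet normal 0.0000 0.0000 -1.0000
    outer loop
      vertex 26.898 7.869 0.000
      vertex 26.898 0.000 0.000
      vertex 0.000 0.000 0.000
    endloop
  endfacet
  facet normal 0.0000 0.0000 -1.0000
    outer loop
      vertex 0.000 7.869 0.000
      vertex 26.898 7.869 0.000
      vertex 0.000 0.000 0.000
    endloop
  endfacet
  facet normal 0.0000 0.0000 1.0000
    outer loop
      vertex 0.000 0.000 27.962
      vertex 26.898 0.000 27.962
      vertex 26.898 7.869 27.962
    endloop
  endfacet
  facet normal 0.0000 0.0000 1.0000
    outer loop
      vertex 0.000 0.000 27.962
      vertex 26.898 7.869 27.962
      vertex 0.000 7.869 27.962
    endloop
  endfacet
  facet normal 0.0000 -1.0000 0.0000
    outer loop
      vertex 0.000 0.000 0.000
      vertex 26.898 0.000 0.000
      vertex 26.898 0.000 27.962
    endloop
  endfacet
  facet normal 0.0000 -1.0000 0.0000
    outer loop
      vertex 0.000 0.000 0.000
      vertex 26.898 0.000 27.962
      vertex 0.000 0.000 27.962
    endloop
  endfacet
  facet normal 0.0000 1.0000 0.0000
    outer loop
      vertex 26.898 7.869 27.962
      vertex 26.898 7.869 0.000
      vertex 0.000 7.869 0.000
    endloop
  endfacet
  facet normal 0.0000 1.0000 0.0000
    outer loop
      vertex 0.000 7.869 27.962
      vertex 26.898 7.869 27.962
      vertex 0.000 7.869 0.000
    endloop
  endfacet
  facet normal -1.0000 0.0000 0.0000
    outer loop
      vertex 0.000 7.869 27.962
      vertex 0.000 7.869 0.000
      vertex 0.000 0.000 0.000
    endloop
  endfacet
  facet normal -1.0000 0.0000 0.0000
    outer loop
      vertex 0.000 0.000 27.962
      vertex 0.000 7.869 27.962
      vertex 0.000 0.000 0.000
    endloop
  endfacet
  facet normal 1.0000 0.0000 0.0000
    outer loop
      vertex 26.898 0.000 0.000
      vertex 26.898 7.869 0.000
      vertex 26.898 7.869 27.962
    endloop
  endfacet
  facet normal 1.0000 0.0000 0.0000
    outer loop
      vertex 26.898 0.000 0.000
      vertex 26.898 7.869 27.962
      vertex 26.898 0.000 27.962
    endloop
  endfacet
endsolid part

The G0 Z moves step by Δz≈3.995 mm. Every layer's G1 loop is the same polygon, so the solid is a straight extrusion of it from z=0 to z≈28. Closing with flat bottom and top caps and triangulating gives 12 facets — a rectangular box, roughly 26.9 × 7.87 mm footprint and 28 mm tall.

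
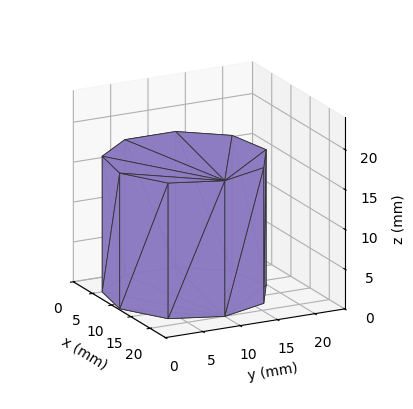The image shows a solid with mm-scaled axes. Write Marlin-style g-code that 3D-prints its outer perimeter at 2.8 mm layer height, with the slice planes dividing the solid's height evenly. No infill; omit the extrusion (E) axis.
Reading the render: the shape is a regular 9-sided prism (a cylinder approximated with 9 flat sides), circumscribed radius ≈ 10 mm, height ≈ 17 mm (dimensions read to the nearest mm from the axis ticks). For the g-code, the solid's height is divided into equal slices at the stated Δz and each level perimeter traced with G1 moves after a G0 lift.

; perimeter-only toolpath
G21 ; units = mm
G90 ; absolute positioning
G28 ; home
; layer 1
G0 Z2.8
G0 X20.0 Y10.0
G1 X17.7 Y16.4
G1 X11.7 Y19.8
G1 X5.0 Y18.7
G1 X0.6 Y13.4
G1 X0.6 Y6.6
G1 X5.0 Y1.3
G1 X11.7 Y0.2
G1 X17.7 Y3.6
G1 X20.0 Y10.0
; layer 2
G0 Z5.7
G0 X20.0 Y10.0
G1 X17.7 Y16.4
G1 X11.7 Y19.8
G1 X5.0 Y18.7
G1 X0.6 Y13.4
G1 X0.6 Y6.6
G1 X5.0 Y1.3
G1 X11.7 Y0.2
G1 X17.7 Y3.6
G1 X20.0 Y10.0
; layer 3
G0 Z8.5
G0 X20.0 Y10.0
G1 X17.7 Y16.4
G1 X11.7 Y19.8
G1 X5.0 Y18.7
G1 X0.6 Y13.4
G1 X0.6 Y6.6
G1 X5.0 Y1.3
G1 X11.7 Y0.2
G1 X17.7 Y3.6
G1 X20.0 Y10.0
; layer 4
G0 Z11.3
G0 X20.0 Y10.0
G1 X17.7 Y16.4
G1 X11.7 Y19.8
G1 X5.0 Y18.7
G1 X0.6 Y13.4
G1 X0.6 Y6.6
G1 X5.0 Y1.3
G1 X11.7 Y0.2
G1 X17.7 Y3.6
G1 X20.0 Y10.0
; layer 5
G0 Z14.2
G0 X20.0 Y10.0
G1 X17.7 Y16.4
G1 X11.7 Y19.8
G1 X5.0 Y18.7
G1 X0.6 Y13.4
G1 X0.6 Y6.6
G1 X5.0 Y1.3
G1 X11.7 Y0.2
G1 X17.7 Y3.6
G1 X20.0 Y10.0
; layer 6
G0 Z17.0
G0 X20.0 Y10.0
G1 X17.7 Y16.4
G1 X11.7 Y19.8
G1 X5.0 Y18.7
G1 X0.6 Y13.4
G1 X0.6 Y6.6
G1 X5.0 Y1.3
G1 X11.7 Y0.2
G1 X17.7 Y3.6
G1 X20.0 Y10.0
M2 ; end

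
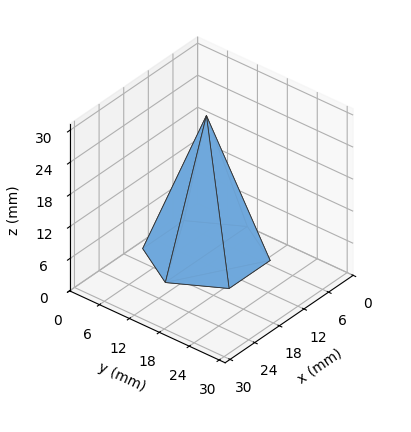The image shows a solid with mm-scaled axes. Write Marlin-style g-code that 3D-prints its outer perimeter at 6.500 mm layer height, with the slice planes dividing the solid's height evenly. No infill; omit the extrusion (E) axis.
Reading the render: the shape is a regular 6-sided pyramid, base circumscribed radius ≈ 10 mm, apex at z ≈ 26 mm (dimensions read to the nearest mm from the axis ticks). For the g-code, the solid's height is divided into equal slices at the stated Δz and each level perimeter traced with G1 moves after a G0 lift.

; perimeter-only toolpath
G21 ; units = mm
G90 ; absolute positioning
G28 ; home
; layer 1
G0 Z6.500
G0 X17.500 Y10.000
G1 X13.750 Y16.495
G1 X6.250 Y16.495
G1 X2.500 Y10.000
G1 X6.250 Y3.505
G1 X13.750 Y3.505
G1 X17.500 Y10.000
; layer 2
G0 Z13.000
G0 X15.000 Y10.000
G1 X12.500 Y14.330
G1 X7.500 Y14.330
G1 X5.000 Y10.000
G1 X7.500 Y5.670
G1 X12.500 Y5.670
G1 X15.000 Y10.000
; layer 3
G0 Z19.500
G0 X12.500 Y10.000
G1 X11.250 Y12.165
G1 X8.750 Y12.165
G1 X7.500 Y10.000
G1 X8.750 Y7.835
G1 X11.250 Y7.835
G1 X12.500 Y10.000
M2 ; end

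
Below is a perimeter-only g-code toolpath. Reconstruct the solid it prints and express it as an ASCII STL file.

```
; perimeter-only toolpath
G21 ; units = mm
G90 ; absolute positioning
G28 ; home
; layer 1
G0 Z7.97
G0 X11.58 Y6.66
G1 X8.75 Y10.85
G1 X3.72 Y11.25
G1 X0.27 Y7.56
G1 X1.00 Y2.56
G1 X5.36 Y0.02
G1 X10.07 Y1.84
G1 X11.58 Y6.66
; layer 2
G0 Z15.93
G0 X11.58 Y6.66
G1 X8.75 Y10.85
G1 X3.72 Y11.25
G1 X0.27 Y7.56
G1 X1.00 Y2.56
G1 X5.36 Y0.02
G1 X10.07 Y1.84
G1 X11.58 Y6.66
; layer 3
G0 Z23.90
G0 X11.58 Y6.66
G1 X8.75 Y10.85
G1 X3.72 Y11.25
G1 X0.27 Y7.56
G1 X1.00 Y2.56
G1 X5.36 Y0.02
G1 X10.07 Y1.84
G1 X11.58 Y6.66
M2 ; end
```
solid part
  facet normal 0.0000 0.0000 -1.0000
    outer loop
      vertex 3.72 11.25 0.00
      vertex 8.75 10.85 0.00
      vertex 11.58 6.66 0.00
    endloop
  endfacet
  facet normal 0.0000 0.0000 -1.0000
    outer loop
      vertex 0.27 7.56 0.00
      vertex 3.72 11.25 0.00
      vertex 11.58 6.66 0.00
    endloop
  endfacet
  facet normal 0.0000 0.0000 -1.0000
    outer loop
      vertex 1.00 2.56 0.00
      vertex 0.27 7.56 0.00
      vertex 11.58 6.66 0.00
    endloop
  endfacet
  facet normal 0.0000 0.0000 -1.0000
    outer loop
      vertex 5.36 0.02 0.00
      vertex 1.00 2.56 0.00
      vertex 11.58 6.66 0.00
    endloop
  endfacet
  facet normal 0.0000 0.0000 -1.0000
    outer loop
      vertex 10.07 1.84 0.00
      vertex 5.36 0.02 0.00
      vertex 11.58 6.66 0.00
    endloop
  endfacet
  facet normal 0.0000 0.0000 1.0000
    outer loop
      vertex 11.58 6.66 23.90
      vertex 8.75 10.85 23.90
      vertex 3.72 11.25 23.90
    endloop
  endfacet
  facet normal 0.0000 0.0000 1.0000
    outer loop
      vertex 11.58 6.66 23.90
      vertex 3.72 11.25 23.90
      vertex 0.27 7.56 23.90
    endloop
  endfacet
  facet normal 0.0000 0.0000 1.0000
    outer loop
      vertex 11.58 6.66 23.90
      vertex 0.27 7.56 23.90
      vertex 1.00 2.56 23.90
    endloop
  endfacet
  facet normal 0.0000 0.0000 1.0000
    outer loop
      vertex 11.58 6.66 23.90
      vertex 1.00 2.56 23.90
      vertex 5.36 0.02 23.90
    endloop
  endfacet
  facet normal 0.0000 0.0000 1.0000
    outer loop
      vertex 11.58 6.66 23.90
      vertex 5.36 0.02 23.90
      vertex 10.07 1.84 23.90
    endloop
  endfacet
  facet normal 0.8287 0.5597 0.0000
    outer loop
      vertex 11.58 6.66 0.00
      vertex 8.75 10.85 0.00
      vertex 8.75 10.85 23.90
    endloop
  endfacet
  facet normal 0.8287 0.5597 0.0000
    outer loop
      vertex 11.58 6.66 0.00
      vertex 8.75 10.85 23.90
      vertex 11.58 6.66 23.90
    endloop
  endfacet
  facet normal 0.0793 0.9969 0.0000
    outer loop
      vertex 8.75 10.85 0.00
      vertex 3.72 11.25 0.00
      vertex 3.72 11.25 23.90
    endloop
  endfacet
  facet normal 0.0793 0.9969 0.0000
    outer loop
      vertex 8.75 10.85 0.00
      vertex 3.72 11.25 23.90
      vertex 8.75 10.85 23.90
    endloop
  endfacet
  facet normal -0.7305 0.6830 0.0000
    outer loop
      vertex 3.72 11.25 0.00
      vertex 0.27 7.56 0.00
      vertex 0.27 7.56 23.90
    endloop
  endfacet
  facet normal -0.7305 0.6830 0.0000
    outer loop
      vertex 3.72 11.25 0.00
      vertex 0.27 7.56 23.90
      vertex 3.72 11.25 23.90
    endloop
  endfacet
  facet normal -0.9895 -0.1445 0.0000
    outer loop
      vertex 0.27 7.56 0.00
      vertex 1.00 2.56 0.00
      vertex 1.00 2.56 23.90
    endloop
  endfacet
  facet normal -0.9895 -0.1445 0.0000
    outer loop
      vertex 0.27 7.56 0.00
      vertex 1.00 2.56 23.90
      vertex 0.27 7.56 23.90
    endloop
  endfacet
  facet normal -0.5034 -0.8641 0.0000
    outer loop
      vertex 1.00 2.56 0.00
      vertex 5.36 0.02 0.00
      vertex 5.36 0.02 23.90
    endloop
  endfacet
  facet normal -0.5034 -0.8641 0.0000
    outer loop
      vertex 1.00 2.56 0.00
      vertex 5.36 0.02 23.90
      vertex 1.00 2.56 23.90
    endloop
  endfacet
  facet normal 0.3604 -0.9328 0.0000
    outer loop
      vertex 5.36 0.02 0.00
      vertex 10.07 1.84 0.00
      vertex 10.07 1.84 23.90
    endloop
  endfacet
  facet normal 0.3604 -0.9328 0.0000
    outer loop
      vertex 5.36 0.02 0.00
      vertex 10.07 1.84 23.90
      vertex 5.36 0.02 23.90
    endloop
  endfacet
  facet normal 0.9543 -0.2990 0.0000
    outer loop
      vertex 10.07 1.84 0.00
      vertex 11.58 6.66 0.00
      vertex 11.58 6.66 23.90
    endloop
  endfacet
  facet normal 0.9543 -0.2990 0.0000
    outer loop
      vertex 10.07 1.84 0.00
      vertex 11.58 6.66 23.90
      vertex 10.07 1.84 23.90
    endloop
  endfacet
endsolid part

The G0 Z moves step by Δz≈7.97 mm. Every layer's G1 loop is the same polygon, so the solid is a straight extrusion of it from z=0 to z≈23.9. Closing with flat bottom and top caps and triangulating gives 24 facets — a regular 7-sided prism (a cylinder approximated with 7 flat sides), circumscribed radius ≈ 5.82 mm, height ≈ 23.9 mm.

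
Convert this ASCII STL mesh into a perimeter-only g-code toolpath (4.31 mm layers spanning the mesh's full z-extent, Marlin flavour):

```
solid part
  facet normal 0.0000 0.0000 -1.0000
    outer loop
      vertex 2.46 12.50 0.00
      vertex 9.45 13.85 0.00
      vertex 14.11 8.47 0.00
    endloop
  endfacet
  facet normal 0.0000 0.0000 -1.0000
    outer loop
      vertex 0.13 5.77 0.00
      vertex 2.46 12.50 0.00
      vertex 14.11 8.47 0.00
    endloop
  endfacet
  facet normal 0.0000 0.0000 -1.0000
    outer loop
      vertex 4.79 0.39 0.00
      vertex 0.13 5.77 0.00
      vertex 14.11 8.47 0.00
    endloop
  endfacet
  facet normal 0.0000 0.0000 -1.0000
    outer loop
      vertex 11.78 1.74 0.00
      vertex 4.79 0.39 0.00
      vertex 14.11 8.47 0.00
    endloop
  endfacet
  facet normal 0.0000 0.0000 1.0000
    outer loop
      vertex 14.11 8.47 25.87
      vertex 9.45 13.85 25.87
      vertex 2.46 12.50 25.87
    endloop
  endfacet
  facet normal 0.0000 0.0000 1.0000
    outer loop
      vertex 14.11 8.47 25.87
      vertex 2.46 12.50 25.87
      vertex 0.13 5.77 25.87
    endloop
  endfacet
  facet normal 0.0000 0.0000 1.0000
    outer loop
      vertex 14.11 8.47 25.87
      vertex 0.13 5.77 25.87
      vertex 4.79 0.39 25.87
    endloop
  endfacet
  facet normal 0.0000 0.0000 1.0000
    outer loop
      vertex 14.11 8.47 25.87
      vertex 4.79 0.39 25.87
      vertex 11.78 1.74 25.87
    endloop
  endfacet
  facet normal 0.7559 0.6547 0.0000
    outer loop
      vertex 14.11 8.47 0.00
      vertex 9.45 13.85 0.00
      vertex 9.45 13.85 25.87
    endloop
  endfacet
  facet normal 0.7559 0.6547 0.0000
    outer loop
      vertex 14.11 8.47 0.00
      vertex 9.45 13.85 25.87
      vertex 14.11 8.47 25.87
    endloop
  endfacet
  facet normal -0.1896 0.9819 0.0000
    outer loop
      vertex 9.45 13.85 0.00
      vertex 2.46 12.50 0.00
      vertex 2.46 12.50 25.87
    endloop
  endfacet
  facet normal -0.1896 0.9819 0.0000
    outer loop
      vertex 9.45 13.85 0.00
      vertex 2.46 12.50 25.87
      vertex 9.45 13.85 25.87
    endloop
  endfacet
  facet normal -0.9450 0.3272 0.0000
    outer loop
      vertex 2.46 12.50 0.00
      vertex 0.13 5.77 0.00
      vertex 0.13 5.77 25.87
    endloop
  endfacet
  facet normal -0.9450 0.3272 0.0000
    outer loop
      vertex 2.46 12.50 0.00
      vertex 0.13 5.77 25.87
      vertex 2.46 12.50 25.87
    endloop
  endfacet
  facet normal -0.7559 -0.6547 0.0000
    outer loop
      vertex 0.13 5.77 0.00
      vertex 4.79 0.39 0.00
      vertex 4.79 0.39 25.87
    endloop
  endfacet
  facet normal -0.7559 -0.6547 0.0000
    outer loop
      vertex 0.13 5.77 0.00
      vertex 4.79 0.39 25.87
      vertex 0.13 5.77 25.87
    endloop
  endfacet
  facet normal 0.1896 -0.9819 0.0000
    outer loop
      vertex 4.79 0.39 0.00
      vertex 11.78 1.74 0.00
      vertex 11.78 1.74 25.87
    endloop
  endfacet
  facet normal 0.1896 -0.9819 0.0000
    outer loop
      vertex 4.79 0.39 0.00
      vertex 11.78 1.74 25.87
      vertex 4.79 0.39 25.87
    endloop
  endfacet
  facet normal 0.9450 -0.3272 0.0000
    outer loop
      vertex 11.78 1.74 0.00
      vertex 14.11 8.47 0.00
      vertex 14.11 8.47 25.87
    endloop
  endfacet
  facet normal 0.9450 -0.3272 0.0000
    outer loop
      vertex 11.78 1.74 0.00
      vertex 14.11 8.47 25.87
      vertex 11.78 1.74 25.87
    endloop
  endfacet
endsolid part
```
; perimeter-only toolpath
G21 ; units = mm
G90 ; absolute positioning
G28 ; home
; layer 1
G0 Z4.31
G0 X14.11 Y8.47
G1 X9.45 Y13.85
G1 X2.46 Y12.50
G1 X0.13 Y5.77
G1 X4.79 Y0.39
G1 X11.78 Y1.74
G1 X14.11 Y8.47
; layer 2
G0 Z8.62
G0 X14.11 Y8.47
G1 X9.45 Y13.85
G1 X2.46 Y12.50
G1 X0.13 Y5.77
G1 X4.79 Y0.39
G1 X11.78 Y1.74
G1 X14.11 Y8.47
; layer 3
G0 Z12.93
G0 X14.11 Y8.47
G1 X9.45 Y13.85
G1 X2.46 Y12.50
G1 X0.13 Y5.77
G1 X4.79 Y0.39
G1 X11.78 Y1.74
G1 X14.11 Y8.47
; layer 4
G0 Z17.25
G0 X14.11 Y8.47
G1 X9.45 Y13.85
G1 X2.46 Y12.50
G1 X0.13 Y5.77
G1 X4.79 Y0.39
G1 X11.78 Y1.74
G1 X14.11 Y8.47
; layer 5
G0 Z21.56
G0 X14.11 Y8.47
G1 X9.45 Y13.85
G1 X2.46 Y12.50
G1 X0.13 Y5.77
G1 X4.79 Y0.39
G1 X11.78 Y1.74
G1 X14.11 Y8.47
; layer 6
G0 Z25.87
G0 X14.11 Y8.47
G1 X9.45 Y13.85
G1 X2.46 Y12.50
G1 X0.13 Y5.77
G1 X4.79 Y0.39
G1 X11.78 Y1.74
G1 X14.11 Y8.47
M2 ; end

The solid is a regular 6-sided prism (a cylinder approximated with 6 flat sides), circumscribed radius ≈ 7.12 mm, height ≈ 25.9 mm. Slicing at Δz = 4.31 mm — 6 equal slices spanning the solid's height, so layer i sits at z = i·h/6 — gives 6 non-empty perimeters. Each is a 6-segment closed polygon; G0 lifts to the layer z and rapids to the start vertex, then G1 traces the edges.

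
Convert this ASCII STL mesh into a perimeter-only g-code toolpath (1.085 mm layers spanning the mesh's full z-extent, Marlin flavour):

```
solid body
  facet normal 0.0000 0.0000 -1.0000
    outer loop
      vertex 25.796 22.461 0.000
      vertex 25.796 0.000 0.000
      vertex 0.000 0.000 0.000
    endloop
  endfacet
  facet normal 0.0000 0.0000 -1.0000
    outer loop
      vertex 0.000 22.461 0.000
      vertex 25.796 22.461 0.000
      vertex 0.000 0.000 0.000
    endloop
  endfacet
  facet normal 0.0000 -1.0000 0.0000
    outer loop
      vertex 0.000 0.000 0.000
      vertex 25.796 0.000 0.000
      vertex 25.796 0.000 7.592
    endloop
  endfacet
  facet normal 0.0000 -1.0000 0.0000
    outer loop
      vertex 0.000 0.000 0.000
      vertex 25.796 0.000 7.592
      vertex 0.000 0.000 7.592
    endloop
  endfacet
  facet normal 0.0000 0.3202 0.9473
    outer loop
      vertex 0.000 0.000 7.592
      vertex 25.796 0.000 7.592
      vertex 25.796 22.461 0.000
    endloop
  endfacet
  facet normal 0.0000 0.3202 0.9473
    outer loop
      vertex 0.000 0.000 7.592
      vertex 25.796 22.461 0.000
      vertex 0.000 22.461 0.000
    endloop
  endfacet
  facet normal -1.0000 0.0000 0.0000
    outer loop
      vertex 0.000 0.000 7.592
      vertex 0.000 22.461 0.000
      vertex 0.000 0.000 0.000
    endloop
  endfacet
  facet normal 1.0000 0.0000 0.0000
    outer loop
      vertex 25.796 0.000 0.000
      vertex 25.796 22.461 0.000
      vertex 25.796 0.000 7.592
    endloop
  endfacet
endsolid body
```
; perimeter-only toolpath
G21 ; units = mm
G90 ; absolute positioning
G28 ; home
; layer 1
G0 Z1.085
G0 X0.000 Y0.000
G1 X25.796 Y0.000
G1 X25.796 Y19.252
G1 X0.000 Y19.252
G1 X0.000 Y0.000
; layer 2
G0 Z2.169
G0 X0.000 Y0.000
G1 X25.796 Y0.000
G1 X25.796 Y16.044
G1 X0.000 Y16.044
G1 X0.000 Y0.000
; layer 3
G0 Z3.254
G0 X0.000 Y0.000
G1 X25.796 Y0.000
G1 X25.796 Y12.835
G1 X0.000 Y12.835
G1 X0.000 Y0.000
; layer 4
G0 Z4.338
G0 X0.000 Y0.000
G1 X25.796 Y0.000
G1 X25.796 Y9.626
G1 X0.000 Y9.626
G1 X0.000 Y0.000
; layer 5
G0 Z5.423
G0 X0.000 Y0.000
G1 X25.796 Y0.000
G1 X25.796 Y6.417
G1 X0.000 Y6.417
G1 X0.000 Y0.000
; layer 6
G0 Z6.507
G0 X0.000 Y0.000
G1 X25.796 Y0.000
G1 X25.796 Y3.209
G1 X0.000 Y3.209
G1 X0.000 Y0.000
M2 ; end

The solid is a wedge (ramp): 25.8 × 22.5 mm base, rising to 7.59 mm along the y=0 edge and sloping linearly to z=0 at y=22.5. Slicing at Δz = 1.085 mm — 7 equal slices spanning the solid's height, so layer i sits at z = i·h/7 — gives 6 non-empty perimeters. Each is a 4-segment closed polygon; G0 lifts to the layer z and rapids to the start vertex, then G1 traces the edges. The cross-section shrinks linearly with z (the slice at the apex is degenerate and omitted).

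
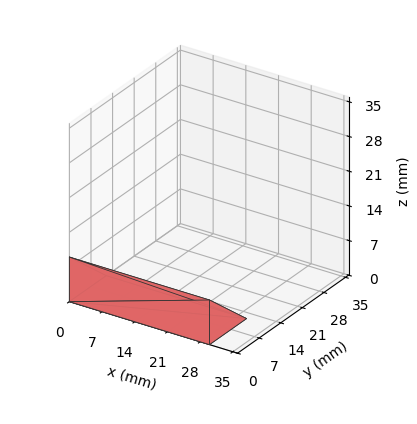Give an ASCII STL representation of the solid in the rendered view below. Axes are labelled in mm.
Reading the render: the shape is a wedge (ramp): 30 × 12 mm base, rising to 9 mm along the y=0 edge and sloping linearly to z=0 at y=12 (dimensions read to the nearest mm from the axis ticks). For the STL, each face is triangulated and given an outward normal.

solid part
  facet normal 0.0000 0.0000 -1.0000
    outer loop
      vertex 30.000 12.000 0.000
      vertex 30.000 0.000 0.000
      vertex 0.000 0.000 0.000
    endloop
  endfacet
  facet normal 0.0000 0.0000 -1.0000
    outer loop
      vertex 0.000 12.000 0.000
      vertex 30.000 12.000 0.000
      vertex 0.000 0.000 0.000
    endloop
  endfacet
  facet normal 0.0000 -1.0000 0.0000
    outer loop
      vertex 0.000 0.000 0.000
      vertex 30.000 0.000 0.000
      vertex 30.000 0.000 9.000
    endloop
  endfacet
  facet normal 0.0000 -1.0000 0.0000
    outer loop
      vertex 0.000 0.000 0.000
      vertex 30.000 0.000 9.000
      vertex 0.000 0.000 9.000
    endloop
  endfacet
  facet normal 0.0000 0.6000 0.8000
    outer loop
      vertex 0.000 0.000 9.000
      vertex 30.000 0.000 9.000
      vertex 30.000 12.000 0.000
    endloop
  endfacet
  facet normal 0.0000 0.6000 0.8000
    outer loop
      vertex 0.000 0.000 9.000
      vertex 30.000 12.000 0.000
      vertex 0.000 12.000 0.000
    endloop
  endfacet
  facet normal -1.0000 0.0000 0.0000
    outer loop
      vertex 0.000 0.000 9.000
      vertex 0.000 12.000 0.000
      vertex 0.000 0.000 0.000
    endloop
  endfacet
  facet normal 1.0000 0.0000 0.0000
    outer loop
      vertex 30.000 0.000 0.000
      vertex 30.000 12.000 0.000
      vertex 30.000 0.000 9.000
    endloop
  endfacet
endsolid part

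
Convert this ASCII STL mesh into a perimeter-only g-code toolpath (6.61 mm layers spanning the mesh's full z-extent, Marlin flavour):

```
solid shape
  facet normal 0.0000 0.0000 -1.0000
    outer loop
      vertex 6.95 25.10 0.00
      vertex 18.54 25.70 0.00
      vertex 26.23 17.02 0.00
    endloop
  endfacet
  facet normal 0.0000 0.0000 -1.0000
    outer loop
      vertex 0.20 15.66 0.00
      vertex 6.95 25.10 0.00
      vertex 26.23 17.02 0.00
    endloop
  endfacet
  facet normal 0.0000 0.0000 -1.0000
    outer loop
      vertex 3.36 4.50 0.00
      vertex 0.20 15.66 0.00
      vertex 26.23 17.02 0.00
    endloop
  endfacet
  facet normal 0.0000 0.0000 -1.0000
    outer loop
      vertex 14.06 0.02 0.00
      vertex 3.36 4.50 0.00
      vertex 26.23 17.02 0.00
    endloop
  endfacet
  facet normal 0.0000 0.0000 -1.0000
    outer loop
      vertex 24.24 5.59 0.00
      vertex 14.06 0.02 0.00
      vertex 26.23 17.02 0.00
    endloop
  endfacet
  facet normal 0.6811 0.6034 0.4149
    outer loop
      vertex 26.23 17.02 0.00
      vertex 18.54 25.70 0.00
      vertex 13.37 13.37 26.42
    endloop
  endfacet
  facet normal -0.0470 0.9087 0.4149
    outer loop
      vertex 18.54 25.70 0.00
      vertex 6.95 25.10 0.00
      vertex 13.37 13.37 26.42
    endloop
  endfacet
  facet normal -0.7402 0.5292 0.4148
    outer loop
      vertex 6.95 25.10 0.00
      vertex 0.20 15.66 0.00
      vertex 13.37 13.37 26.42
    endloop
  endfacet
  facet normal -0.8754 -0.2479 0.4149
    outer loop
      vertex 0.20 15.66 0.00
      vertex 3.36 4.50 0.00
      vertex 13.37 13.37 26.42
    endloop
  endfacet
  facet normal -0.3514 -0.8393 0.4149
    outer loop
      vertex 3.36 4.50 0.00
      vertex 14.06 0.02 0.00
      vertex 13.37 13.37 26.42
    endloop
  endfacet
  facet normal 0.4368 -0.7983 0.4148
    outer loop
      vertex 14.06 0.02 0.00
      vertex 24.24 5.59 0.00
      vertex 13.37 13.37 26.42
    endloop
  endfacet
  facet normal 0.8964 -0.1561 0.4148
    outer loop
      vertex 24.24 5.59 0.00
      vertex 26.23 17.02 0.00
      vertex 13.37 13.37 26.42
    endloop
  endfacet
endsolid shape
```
; perimeter-only toolpath
G21 ; units = mm
G90 ; absolute positioning
G28 ; home
; layer 1
G0 Z6.61
G0 X23.02 Y16.11
G1 X17.25 Y22.62
G1 X8.55 Y22.17
G1 X3.49 Y15.09
G1 X5.86 Y6.72
G1 X13.89 Y3.36
G1 X21.52 Y7.54
G1 X23.02 Y16.11
; layer 2
G0 Z13.21
G0 X19.80 Y15.20
G1 X15.95 Y19.54
G1 X10.16 Y19.23
G1 X6.78 Y14.52
G1 X8.37 Y8.93
G1 X13.71 Y6.69
G1 X18.80 Y9.48
G1 X19.80 Y15.20
; layer 3
G0 Z19.82
G0 X16.59 Y14.28
G1 X14.66 Y16.45
G1 X11.77 Y16.30
G1 X10.08 Y13.94
G1 X10.87 Y11.15
G1 X13.54 Y10.03
G1 X16.09 Y11.43
G1 X16.59 Y14.28
M2 ; end

The solid is a regular 7-sided pyramid, base circumscribed radius ≈ 13.4 mm, apex at z ≈ 26.4 mm. Slicing at Δz = 6.61 mm — 4 equal slices spanning the solid's height, so layer i sits at z = i·h/4 — gives 3 non-empty perimeters. Each is a 7-segment closed polygon; G0 lifts to the layer z and rapids to the start vertex, then G1 traces the edges. The cross-section shrinks linearly with z (the slice at the apex is degenerate and omitted).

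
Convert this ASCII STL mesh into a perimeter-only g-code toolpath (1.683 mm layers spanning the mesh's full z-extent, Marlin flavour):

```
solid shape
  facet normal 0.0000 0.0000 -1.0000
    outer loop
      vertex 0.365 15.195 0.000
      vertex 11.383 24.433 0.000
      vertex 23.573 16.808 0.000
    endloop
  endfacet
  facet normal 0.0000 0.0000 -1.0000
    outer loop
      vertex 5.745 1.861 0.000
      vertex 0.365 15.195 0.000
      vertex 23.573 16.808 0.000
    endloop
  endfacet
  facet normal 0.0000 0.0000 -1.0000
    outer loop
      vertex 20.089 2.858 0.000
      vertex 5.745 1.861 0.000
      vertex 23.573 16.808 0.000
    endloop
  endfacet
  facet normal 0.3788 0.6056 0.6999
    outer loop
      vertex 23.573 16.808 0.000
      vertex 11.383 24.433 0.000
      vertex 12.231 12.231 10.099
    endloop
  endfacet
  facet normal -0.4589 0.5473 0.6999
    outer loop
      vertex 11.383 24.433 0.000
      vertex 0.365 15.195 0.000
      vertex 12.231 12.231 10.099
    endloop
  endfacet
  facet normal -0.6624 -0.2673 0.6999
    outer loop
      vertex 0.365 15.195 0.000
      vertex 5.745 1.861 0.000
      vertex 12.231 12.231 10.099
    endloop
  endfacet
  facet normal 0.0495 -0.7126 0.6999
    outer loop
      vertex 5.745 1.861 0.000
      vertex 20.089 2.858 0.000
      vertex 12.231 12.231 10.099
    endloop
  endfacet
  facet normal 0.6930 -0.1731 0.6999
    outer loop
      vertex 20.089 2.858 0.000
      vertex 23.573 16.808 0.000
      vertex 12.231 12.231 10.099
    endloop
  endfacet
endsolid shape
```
; perimeter-only toolpath
G21 ; units = mm
G90 ; absolute positioning
G28 ; home
; layer 1
G0 Z1.683
G0 X21.683 Y16.045
G1 X11.524 Y22.399
G1 X2.343 Y14.701
G1 X6.826 Y3.589
G1 X18.779 Y4.420
G1 X21.683 Y16.045
; layer 2
G0 Z3.366
G0 X19.792 Y15.282
G1 X11.666 Y20.366
G1 X4.320 Y14.207
G1 X7.907 Y5.318
G1 X17.470 Y5.982
G1 X19.792 Y15.282
; layer 3
G0 Z5.050
G0 X17.902 Y14.520
G1 X11.807 Y18.332
G1 X6.298 Y13.713
G1 X8.988 Y7.046
G1 X16.160 Y7.545
G1 X17.902 Y14.520
; layer 4
G0 Z6.733
G0 X16.012 Y13.757
G1 X11.948 Y16.298
G1 X8.276 Y13.219
G1 X10.069 Y8.774
G1 X14.850 Y9.107
G1 X16.012 Y13.757
; layer 5
G0 Z8.416
G0 X14.121 Y12.994
G1 X12.090 Y14.265
G1 X10.253 Y12.725
G1 X11.150 Y10.503
G1 X13.541 Y10.669
G1 X14.121 Y12.994
M2 ; end

The solid is a regular 5-sided pyramid, base circumscribed radius ≈ 12.2 mm, apex at z ≈ 10.1 mm. Slicing at Δz = 1.683 mm — 6 equal slices spanning the solid's height, so layer i sits at z = i·h/6 — gives 5 non-empty perimeters. Each is a 5-segment closed polygon; G0 lifts to the layer z and rapids to the start vertex, then G1 traces the edges. The cross-section shrinks linearly with z (the slice at the apex is degenerate and omitted).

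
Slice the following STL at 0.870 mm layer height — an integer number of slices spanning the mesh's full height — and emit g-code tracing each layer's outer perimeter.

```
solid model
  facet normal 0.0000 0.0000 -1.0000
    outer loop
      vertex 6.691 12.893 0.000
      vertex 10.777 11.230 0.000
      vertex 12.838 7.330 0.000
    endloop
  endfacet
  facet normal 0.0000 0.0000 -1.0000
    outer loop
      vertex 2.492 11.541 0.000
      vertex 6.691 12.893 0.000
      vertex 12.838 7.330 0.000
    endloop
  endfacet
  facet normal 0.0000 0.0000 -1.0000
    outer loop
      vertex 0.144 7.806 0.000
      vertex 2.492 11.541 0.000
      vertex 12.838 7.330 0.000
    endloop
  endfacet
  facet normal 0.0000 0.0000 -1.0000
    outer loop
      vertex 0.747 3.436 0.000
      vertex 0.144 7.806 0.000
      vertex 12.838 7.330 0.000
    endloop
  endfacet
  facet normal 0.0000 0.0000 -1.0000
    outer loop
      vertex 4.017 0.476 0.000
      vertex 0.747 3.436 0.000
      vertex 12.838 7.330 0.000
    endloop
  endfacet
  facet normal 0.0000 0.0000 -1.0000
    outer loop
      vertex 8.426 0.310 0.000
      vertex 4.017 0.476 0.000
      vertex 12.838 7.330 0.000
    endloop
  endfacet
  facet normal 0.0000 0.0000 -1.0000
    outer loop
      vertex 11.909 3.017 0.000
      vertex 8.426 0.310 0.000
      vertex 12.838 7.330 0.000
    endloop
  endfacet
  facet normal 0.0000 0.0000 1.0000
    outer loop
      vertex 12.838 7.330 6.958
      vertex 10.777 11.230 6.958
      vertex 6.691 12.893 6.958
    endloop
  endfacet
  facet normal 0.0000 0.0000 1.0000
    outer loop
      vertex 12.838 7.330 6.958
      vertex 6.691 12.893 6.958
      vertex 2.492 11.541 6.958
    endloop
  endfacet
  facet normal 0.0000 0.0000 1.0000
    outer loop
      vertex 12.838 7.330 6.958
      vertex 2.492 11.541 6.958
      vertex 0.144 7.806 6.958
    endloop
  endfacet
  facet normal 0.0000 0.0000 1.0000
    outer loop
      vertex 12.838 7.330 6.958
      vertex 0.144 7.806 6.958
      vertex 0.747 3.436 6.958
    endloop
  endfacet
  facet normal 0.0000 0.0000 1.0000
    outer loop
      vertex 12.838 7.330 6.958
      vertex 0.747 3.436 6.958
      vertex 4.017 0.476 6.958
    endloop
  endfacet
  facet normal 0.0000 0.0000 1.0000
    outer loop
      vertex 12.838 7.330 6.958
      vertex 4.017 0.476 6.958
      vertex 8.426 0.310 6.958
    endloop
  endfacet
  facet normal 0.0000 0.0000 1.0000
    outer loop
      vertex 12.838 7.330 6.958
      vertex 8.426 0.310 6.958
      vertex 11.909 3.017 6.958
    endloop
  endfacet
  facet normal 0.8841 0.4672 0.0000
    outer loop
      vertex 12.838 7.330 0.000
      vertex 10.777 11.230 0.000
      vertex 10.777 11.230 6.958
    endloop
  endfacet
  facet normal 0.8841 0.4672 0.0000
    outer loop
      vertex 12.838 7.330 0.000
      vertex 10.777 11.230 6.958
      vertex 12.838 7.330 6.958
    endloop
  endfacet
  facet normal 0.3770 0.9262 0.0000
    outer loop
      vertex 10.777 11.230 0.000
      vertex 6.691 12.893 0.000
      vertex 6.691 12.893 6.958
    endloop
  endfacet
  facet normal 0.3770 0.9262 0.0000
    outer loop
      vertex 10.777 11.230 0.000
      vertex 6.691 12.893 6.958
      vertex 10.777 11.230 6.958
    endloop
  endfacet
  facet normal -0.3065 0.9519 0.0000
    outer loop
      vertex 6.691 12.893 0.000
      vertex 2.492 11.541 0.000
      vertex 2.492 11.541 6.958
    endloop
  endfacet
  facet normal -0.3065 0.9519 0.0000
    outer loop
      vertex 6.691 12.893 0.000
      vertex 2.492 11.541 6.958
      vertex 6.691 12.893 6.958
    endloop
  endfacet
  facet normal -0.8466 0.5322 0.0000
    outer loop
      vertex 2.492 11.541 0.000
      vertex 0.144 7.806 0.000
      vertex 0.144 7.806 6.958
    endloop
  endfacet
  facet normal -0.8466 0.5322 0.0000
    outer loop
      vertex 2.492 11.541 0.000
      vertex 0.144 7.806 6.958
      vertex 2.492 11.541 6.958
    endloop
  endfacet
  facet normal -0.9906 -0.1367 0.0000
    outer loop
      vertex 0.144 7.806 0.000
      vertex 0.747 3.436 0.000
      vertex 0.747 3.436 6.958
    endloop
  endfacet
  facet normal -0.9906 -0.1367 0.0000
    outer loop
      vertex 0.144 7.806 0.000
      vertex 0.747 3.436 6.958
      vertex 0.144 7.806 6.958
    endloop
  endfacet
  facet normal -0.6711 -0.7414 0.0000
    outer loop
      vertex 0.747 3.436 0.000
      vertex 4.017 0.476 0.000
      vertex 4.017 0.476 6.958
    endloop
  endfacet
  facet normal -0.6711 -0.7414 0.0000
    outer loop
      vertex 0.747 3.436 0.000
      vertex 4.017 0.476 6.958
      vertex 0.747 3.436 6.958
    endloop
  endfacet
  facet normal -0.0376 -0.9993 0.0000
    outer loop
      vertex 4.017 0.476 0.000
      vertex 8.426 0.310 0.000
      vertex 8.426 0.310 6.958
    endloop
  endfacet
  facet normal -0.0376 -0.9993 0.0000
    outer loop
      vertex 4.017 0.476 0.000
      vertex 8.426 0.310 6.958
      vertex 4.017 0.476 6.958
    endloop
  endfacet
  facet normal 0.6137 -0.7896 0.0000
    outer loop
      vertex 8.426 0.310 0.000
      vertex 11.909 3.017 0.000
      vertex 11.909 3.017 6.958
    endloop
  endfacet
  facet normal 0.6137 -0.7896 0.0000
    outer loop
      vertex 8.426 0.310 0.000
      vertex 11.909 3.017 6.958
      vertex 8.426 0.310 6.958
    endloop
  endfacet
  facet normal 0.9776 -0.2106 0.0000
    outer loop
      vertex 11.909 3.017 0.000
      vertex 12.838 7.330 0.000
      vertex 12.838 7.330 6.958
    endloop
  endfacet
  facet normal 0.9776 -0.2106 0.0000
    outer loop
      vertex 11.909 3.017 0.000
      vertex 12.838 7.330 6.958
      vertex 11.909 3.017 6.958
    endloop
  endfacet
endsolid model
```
; perimeter-only toolpath
G21 ; units = mm
G90 ; absolute positioning
G28 ; home
; layer 1
G0 Z0.870
G0 X12.838 Y7.330
G1 X10.777 Y11.230
G1 X6.691 Y12.893
G1 X2.492 Y11.541
G1 X0.144 Y7.806
G1 X0.747 Y3.436
G1 X4.017 Y0.476
G1 X8.426 Y0.310
G1 X11.909 Y3.017
G1 X12.838 Y7.330
; layer 2
G0 Z1.740
G0 X12.838 Y7.330
G1 X10.777 Y11.230
G1 X6.691 Y12.893
G1 X2.492 Y11.541
G1 X0.144 Y7.806
G1 X0.747 Y3.436
G1 X4.017 Y0.476
G1 X8.426 Y0.310
G1 X11.909 Y3.017
G1 X12.838 Y7.330
; layer 3
G0 Z2.609
G0 X12.838 Y7.330
G1 X10.777 Y11.230
G1 X6.691 Y12.893
G1 X2.492 Y11.541
G1 X0.144 Y7.806
G1 X0.747 Y3.436
G1 X4.017 Y0.476
G1 X8.426 Y0.310
G1 X11.909 Y3.017
G1 X12.838 Y7.330
; layer 4
G0 Z3.479
G0 X12.838 Y7.330
G1 X10.777 Y11.230
G1 X6.691 Y12.893
G1 X2.492 Y11.541
G1 X0.144 Y7.806
G1 X0.747 Y3.436
G1 X4.017 Y0.476
G1 X8.426 Y0.310
G1 X11.909 Y3.017
G1 X12.838 Y7.330
; layer 5
G0 Z4.349
G0 X12.838 Y7.330
G1 X10.777 Y11.230
G1 X6.691 Y12.893
G1 X2.492 Y11.541
G1 X0.144 Y7.806
G1 X0.747 Y3.436
G1 X4.017 Y0.476
G1 X8.426 Y0.310
G1 X11.909 Y3.017
G1 X12.838 Y7.330
; layer 6
G0 Z5.219
G0 X12.838 Y7.330
G1 X10.777 Y11.230
G1 X6.691 Y12.893
G1 X2.492 Y11.541
G1 X0.144 Y7.806
G1 X0.747 Y3.436
G1 X4.017 Y0.476
G1 X8.426 Y0.310
G1 X11.909 Y3.017
G1 X12.838 Y7.330
; layer 7
G0 Z6.088
G0 X12.838 Y7.330
G1 X10.777 Y11.230
G1 X6.691 Y12.893
G1 X2.492 Y11.541
G1 X0.144 Y7.806
G1 X0.747 Y3.436
G1 X4.017 Y0.476
G1 X8.426 Y0.310
G1 X11.909 Y3.017
G1 X12.838 Y7.330
; layer 8
G0 Z6.958
G0 X12.838 Y7.330
G1 X10.777 Y11.230
G1 X6.691 Y12.893
G1 X2.492 Y11.541
G1 X0.144 Y7.806
G1 X0.747 Y3.436
G1 X4.017 Y0.476
G1 X8.426 Y0.310
G1 X11.909 Y3.017
G1 X12.838 Y7.330
M2 ; end

The solid is a regular 9-sided prism (a cylinder approximated with 9 flat sides), circumscribed radius ≈ 6.45 mm, height ≈ 6.96 mm. Slicing at Δz = 0.870 mm — 8 equal slices spanning the solid's height, so layer i sits at z = i·h/8 — gives 8 non-empty perimeters. Each is a 9-segment closed polygon; G0 lifts to the layer z and rapids to the start vertex, then G1 traces the edges.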